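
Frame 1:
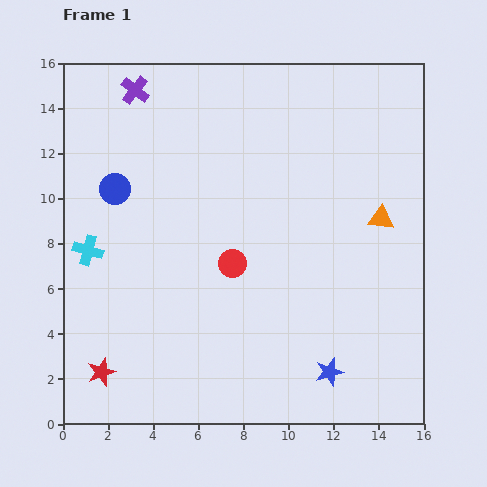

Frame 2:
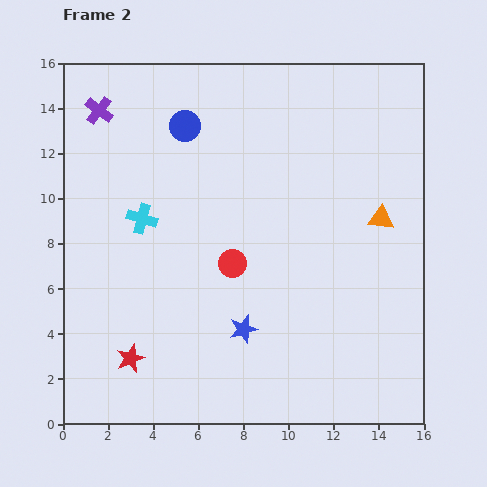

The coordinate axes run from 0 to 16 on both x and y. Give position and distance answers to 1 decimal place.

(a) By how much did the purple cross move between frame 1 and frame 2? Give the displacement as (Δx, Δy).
(-1.6, -0.9)

The purple cross was at (3.2, 14.8) in frame 1 and (1.6, 13.9) in frame 2.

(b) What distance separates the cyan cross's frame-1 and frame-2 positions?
2.8

The cyan cross moved from (1.1, 7.7) to (3.5, 9.1), a distance of √(2.4² + 1.4²) ≈ 2.8.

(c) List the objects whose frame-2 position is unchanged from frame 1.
the red circle, the orange triangle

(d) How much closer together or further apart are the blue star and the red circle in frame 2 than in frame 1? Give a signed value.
-3.5

Distance in frame 1: 6.4. Distance in frame 2: 2.9.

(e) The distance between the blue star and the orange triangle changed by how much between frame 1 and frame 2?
+0.6

Distance in frame 1: 7.2. Distance in frame 2: 7.8.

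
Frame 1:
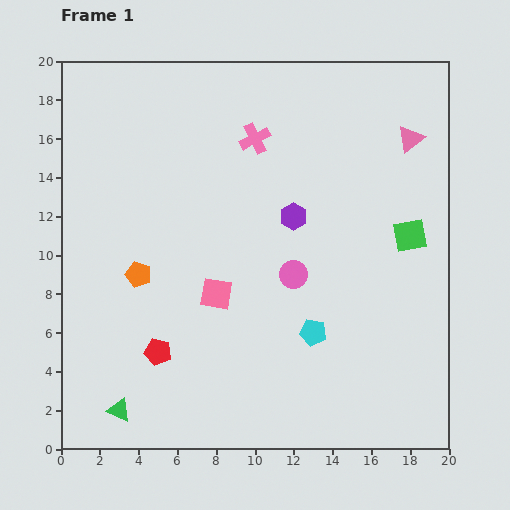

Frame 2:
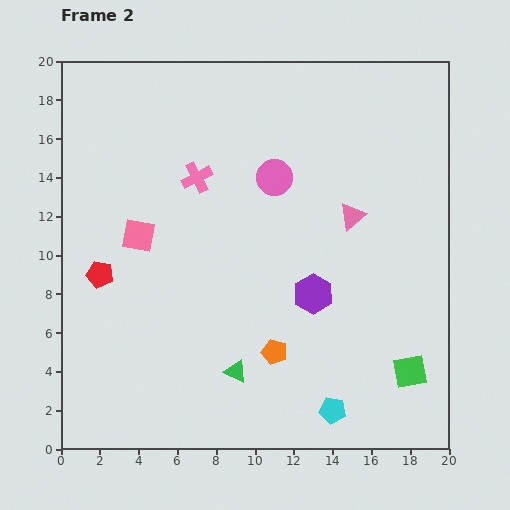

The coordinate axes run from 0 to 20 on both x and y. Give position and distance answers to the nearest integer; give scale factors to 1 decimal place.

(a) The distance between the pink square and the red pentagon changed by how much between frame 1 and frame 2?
-1

Distance in frame 1: 4. Distance in frame 2: 3.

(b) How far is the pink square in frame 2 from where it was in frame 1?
5

The pink square moved from (8, 8) to (4, 11), a distance of √(4² + 3²) ≈ 5.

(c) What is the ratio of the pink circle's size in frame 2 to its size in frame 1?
1.3×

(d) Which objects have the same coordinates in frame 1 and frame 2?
none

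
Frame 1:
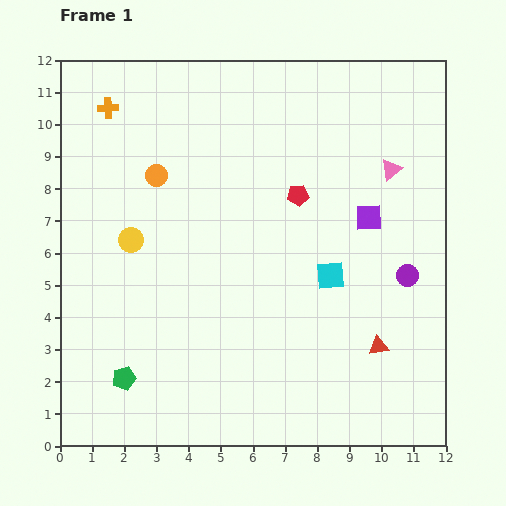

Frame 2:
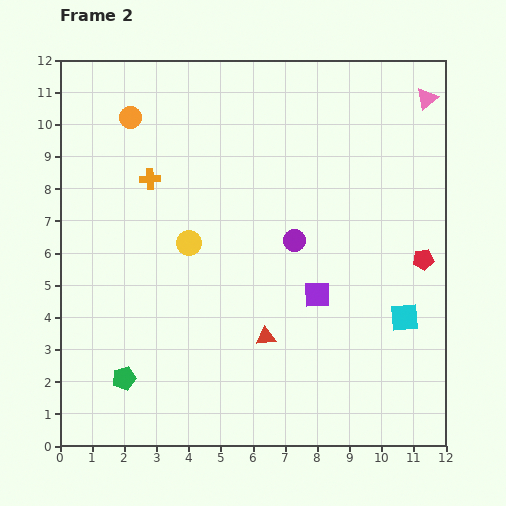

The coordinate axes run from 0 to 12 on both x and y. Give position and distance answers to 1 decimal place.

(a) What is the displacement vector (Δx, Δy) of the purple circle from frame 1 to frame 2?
(-3.5, 1.1)

The purple circle was at (10.8, 5.3) in frame 1 and (7.3, 6.4) in frame 2.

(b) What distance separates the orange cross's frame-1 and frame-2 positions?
2.6

The orange cross moved from (1.5, 10.5) to (2.8, 8.3), a distance of √(1.3² + 2.2²) ≈ 2.6.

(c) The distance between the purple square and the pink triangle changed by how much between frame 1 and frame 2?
+5.3

Distance in frame 1: 1.7. Distance in frame 2: 7.0.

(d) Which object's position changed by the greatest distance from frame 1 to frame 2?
the red pentagon

(moved 4.4; next 3.7)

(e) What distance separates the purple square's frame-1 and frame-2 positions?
2.9

The purple square moved from (9.6, 7.1) to (8.0, 4.7), a distance of √(1.6² + 2.4²) ≈ 2.9.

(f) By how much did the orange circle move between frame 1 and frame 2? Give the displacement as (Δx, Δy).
(-0.8, 1.8)

The orange circle was at (3.0, 8.4) in frame 1 and (2.2, 10.2) in frame 2.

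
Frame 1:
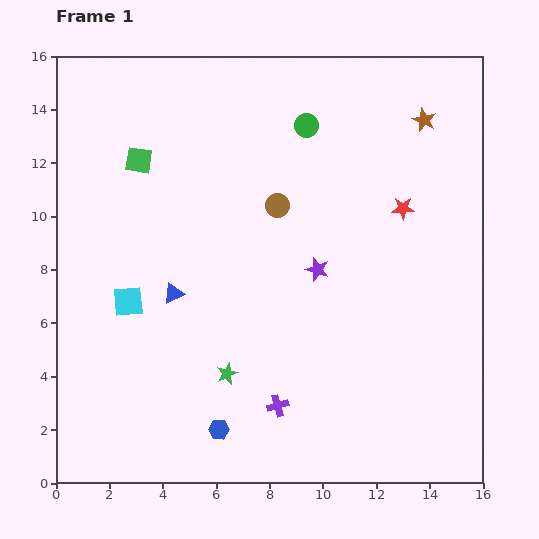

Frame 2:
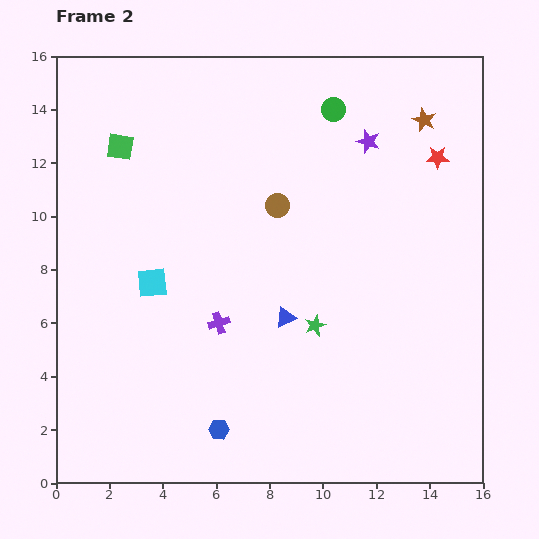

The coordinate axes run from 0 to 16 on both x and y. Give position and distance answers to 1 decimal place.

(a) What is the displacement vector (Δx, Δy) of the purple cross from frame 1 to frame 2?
(-2.2, 3.1)

The purple cross was at (8.3, 2.9) in frame 1 and (6.1, 6.0) in frame 2.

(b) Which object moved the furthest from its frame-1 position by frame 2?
the purple star

(moved 5.2; next 4.3)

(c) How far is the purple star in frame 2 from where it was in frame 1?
5.2

The purple star moved from (9.8, 8.0) to (11.7, 12.8), a distance of √(1.9² + 4.8²) ≈ 5.2.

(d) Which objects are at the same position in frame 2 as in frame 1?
the brown circle, the blue hexagon, the brown star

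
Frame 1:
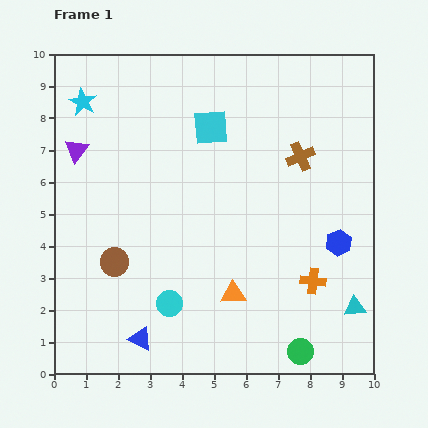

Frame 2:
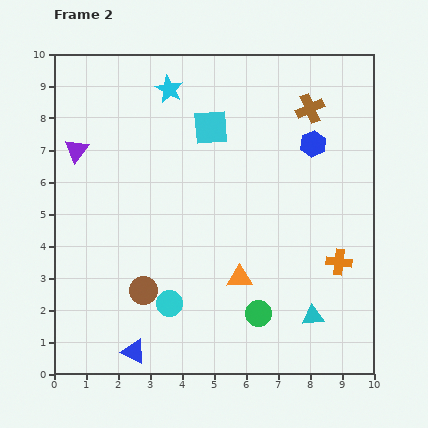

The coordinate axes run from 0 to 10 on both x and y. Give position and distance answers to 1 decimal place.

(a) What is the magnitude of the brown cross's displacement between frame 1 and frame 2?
1.5

The brown cross moved from (7.7, 6.8) to (8.0, 8.3), a distance of √(0.3² + 1.5²) ≈ 1.5.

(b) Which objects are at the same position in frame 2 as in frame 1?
the purple triangle, the cyan circle, the cyan square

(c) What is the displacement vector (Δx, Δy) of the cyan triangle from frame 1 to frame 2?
(-1.3, -0.3)

The cyan triangle was at (9.4, 2.1) in frame 1 and (8.1, 1.8) in frame 2.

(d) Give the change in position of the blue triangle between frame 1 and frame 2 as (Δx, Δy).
(-0.2, -0.4)

The blue triangle was at (2.7, 1.1) in frame 1 and (2.5, 0.7) in frame 2.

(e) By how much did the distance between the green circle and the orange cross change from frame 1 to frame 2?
+0.8

Distance in frame 1: 2.2. Distance in frame 2: 3.0.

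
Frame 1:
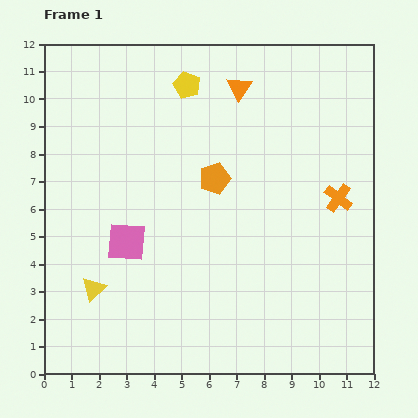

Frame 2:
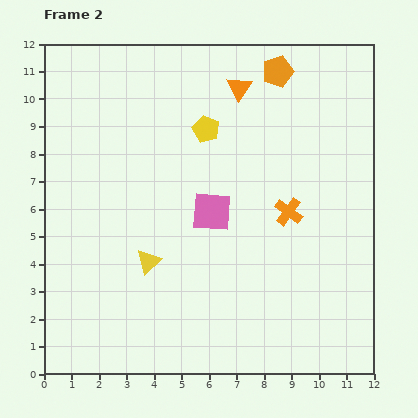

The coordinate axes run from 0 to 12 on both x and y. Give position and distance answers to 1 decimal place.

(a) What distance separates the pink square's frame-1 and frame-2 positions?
3.3

The pink square moved from (3.0, 4.8) to (6.1, 5.9), a distance of √(3.1² + 1.1²) ≈ 3.3.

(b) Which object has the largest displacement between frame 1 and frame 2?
the orange pentagon

(moved 4.5; next 3.3)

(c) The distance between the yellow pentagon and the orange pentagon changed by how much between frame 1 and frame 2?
-0.2

Distance in frame 1: 3.5. Distance in frame 2: 3.3.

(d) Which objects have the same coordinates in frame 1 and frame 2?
the orange triangle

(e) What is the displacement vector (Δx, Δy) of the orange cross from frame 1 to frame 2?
(-1.8, -0.5)

The orange cross was at (10.7, 6.4) in frame 1 and (8.9, 5.9) in frame 2.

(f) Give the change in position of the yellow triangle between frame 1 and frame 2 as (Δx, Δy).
(2.0, 1.0)

The yellow triangle was at (1.8, 3.1) in frame 1 and (3.8, 4.1) in frame 2.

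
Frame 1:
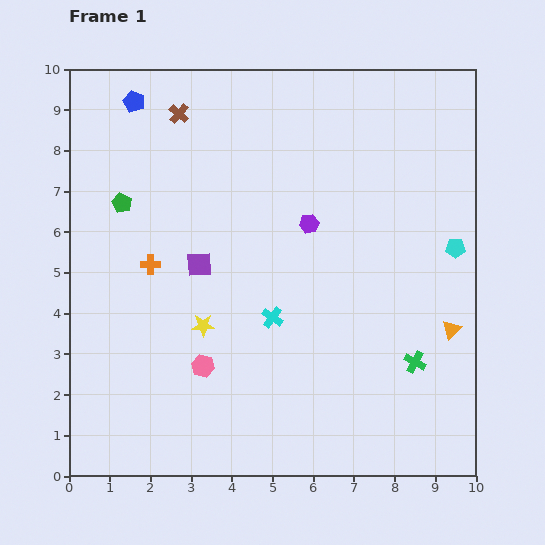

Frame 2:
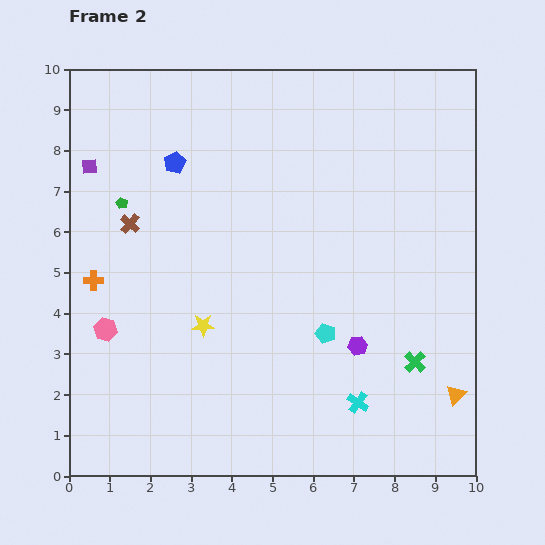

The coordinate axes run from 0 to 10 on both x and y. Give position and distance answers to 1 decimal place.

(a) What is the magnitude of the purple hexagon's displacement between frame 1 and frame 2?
3.2

The purple hexagon moved from (5.9, 6.2) to (7.1, 3.2), a distance of √(1.2² + 3.0²) ≈ 3.2.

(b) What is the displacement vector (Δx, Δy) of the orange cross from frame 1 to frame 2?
(-1.4, -0.4)

The orange cross was at (2.0, 5.2) in frame 1 and (0.6, 4.8) in frame 2.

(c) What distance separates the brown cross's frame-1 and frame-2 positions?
3.0

The brown cross moved from (2.7, 8.9) to (1.5, 6.2), a distance of √(1.2² + 2.7²) ≈ 3.0.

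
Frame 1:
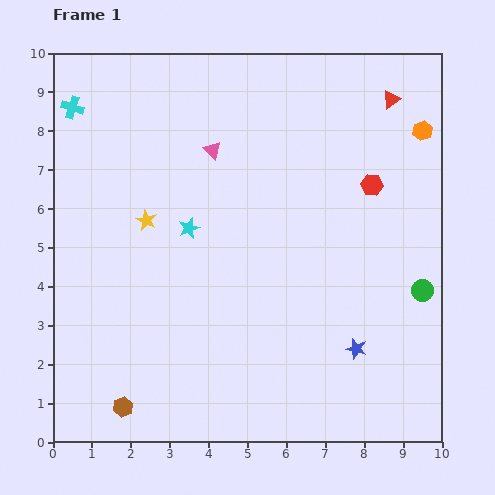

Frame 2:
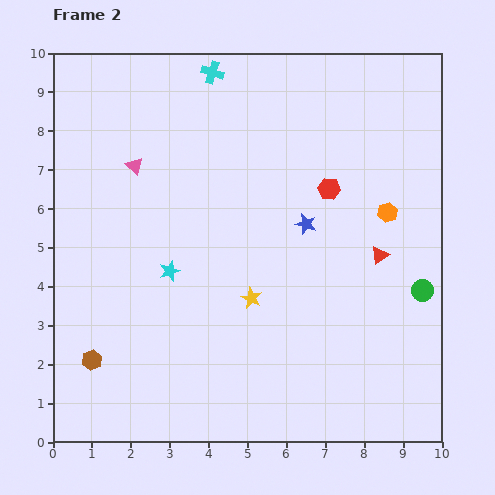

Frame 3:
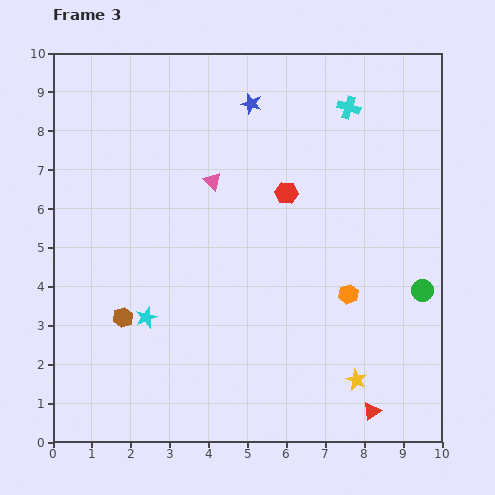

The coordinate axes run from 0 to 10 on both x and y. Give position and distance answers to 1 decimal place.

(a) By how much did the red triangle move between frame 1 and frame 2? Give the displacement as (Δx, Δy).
(-0.3, -4.0)

The red triangle was at (8.7, 8.8) in frame 1 and (8.4, 4.8) in frame 2.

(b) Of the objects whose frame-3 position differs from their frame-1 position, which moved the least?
the pink triangle

(moved 0.8)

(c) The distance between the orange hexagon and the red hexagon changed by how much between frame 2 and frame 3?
+1.5

Distance in frame 2: 1.6. Distance in frame 3: 3.1.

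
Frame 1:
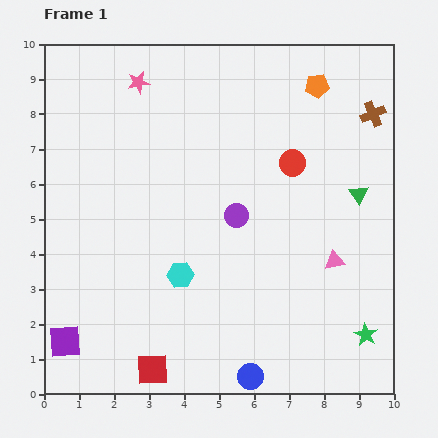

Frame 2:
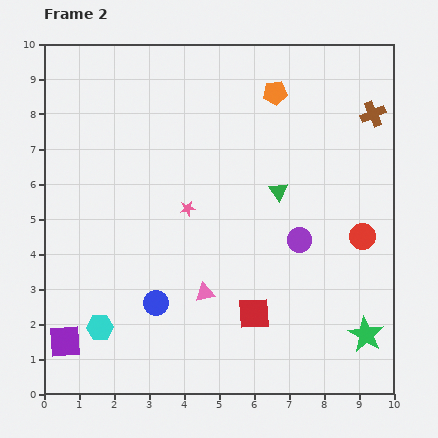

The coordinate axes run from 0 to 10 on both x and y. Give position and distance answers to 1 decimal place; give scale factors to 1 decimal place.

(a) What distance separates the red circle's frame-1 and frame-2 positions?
2.9

The red circle moved from (7.1, 6.6) to (9.1, 4.5), a distance of √(2.0² + 2.1²) ≈ 2.9.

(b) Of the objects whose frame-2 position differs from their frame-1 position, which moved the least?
the orange pentagon

(moved 1.2)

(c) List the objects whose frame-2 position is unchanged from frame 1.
the purple square, the green star, the brown cross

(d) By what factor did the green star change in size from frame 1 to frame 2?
1.5×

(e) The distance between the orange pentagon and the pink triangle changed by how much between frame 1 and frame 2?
+1.0

Distance in frame 1: 5.0. Distance in frame 2: 6.0.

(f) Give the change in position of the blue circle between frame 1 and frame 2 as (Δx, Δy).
(-2.7, 2.1)

The blue circle was at (5.9, 0.5) in frame 1 and (3.2, 2.6) in frame 2.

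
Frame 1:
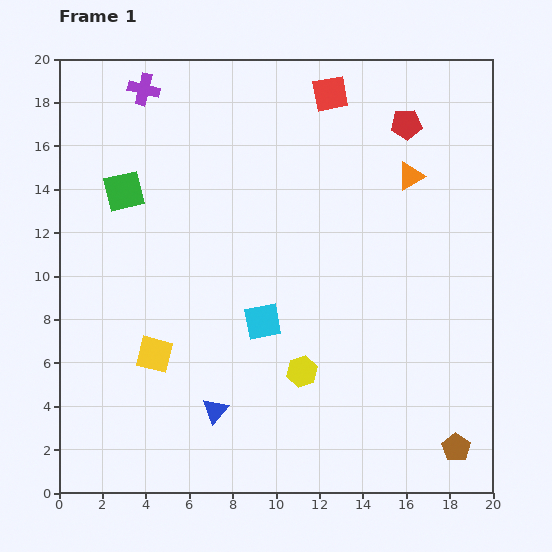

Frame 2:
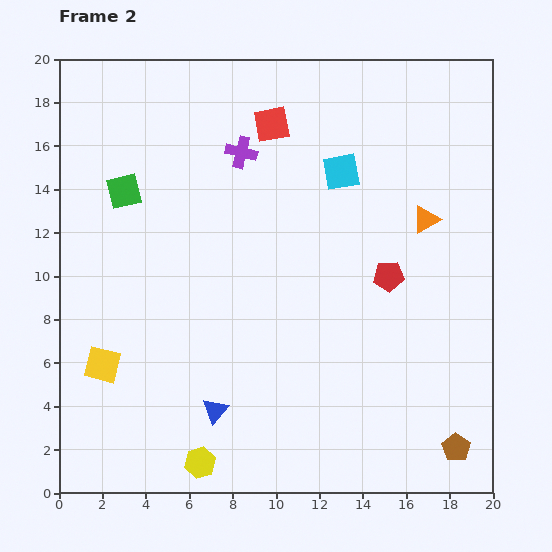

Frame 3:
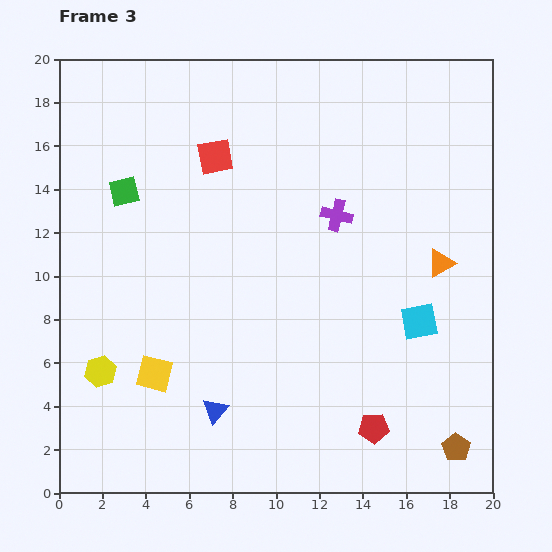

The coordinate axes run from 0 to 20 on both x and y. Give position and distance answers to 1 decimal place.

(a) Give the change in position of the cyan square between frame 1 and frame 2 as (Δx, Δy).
(3.6, 6.9)

The cyan square was at (9.4, 7.9) in frame 1 and (13.0, 14.8) in frame 2.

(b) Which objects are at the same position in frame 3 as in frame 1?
the blue triangle, the brown pentagon, the green square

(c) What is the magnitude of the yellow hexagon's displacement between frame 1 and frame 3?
9.3

The yellow hexagon moved from (11.2, 5.6) to (1.9, 5.6), a distance of √(9.3² + 0.0²) ≈ 9.3.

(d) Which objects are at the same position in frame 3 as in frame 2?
the blue triangle, the brown pentagon, the green square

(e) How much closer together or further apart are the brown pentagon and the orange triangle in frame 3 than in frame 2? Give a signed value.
-2.1

Distance in frame 2: 10.6. Distance in frame 3: 8.5.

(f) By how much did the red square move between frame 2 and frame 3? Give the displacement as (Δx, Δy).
(-2.6, -1.5)

The red square was at (9.8, 17.0) in frame 2 and (7.2, 15.5) in frame 3.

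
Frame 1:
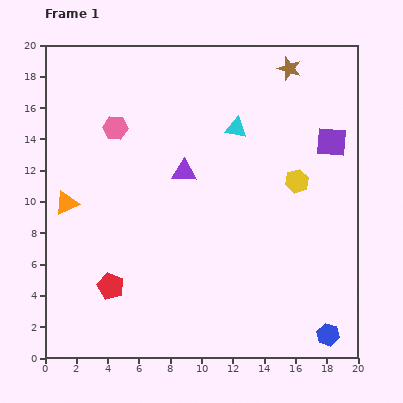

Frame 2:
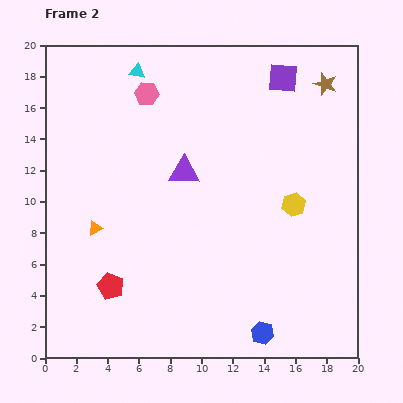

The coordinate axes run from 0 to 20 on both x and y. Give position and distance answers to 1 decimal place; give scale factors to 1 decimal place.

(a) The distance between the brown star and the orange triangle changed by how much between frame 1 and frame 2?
+0.7

Distance in frame 1: 16.6. Distance in frame 2: 17.3.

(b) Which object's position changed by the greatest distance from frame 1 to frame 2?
the cyan triangle

(moved 7.3; next 5.1)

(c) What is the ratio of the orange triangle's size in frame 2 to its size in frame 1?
0.6×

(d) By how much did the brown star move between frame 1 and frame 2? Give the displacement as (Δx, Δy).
(2.3, -1.0)

The brown star was at (15.6, 18.5) in frame 1 and (17.9, 17.5) in frame 2.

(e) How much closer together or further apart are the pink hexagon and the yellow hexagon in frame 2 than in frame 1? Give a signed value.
-0.3

Distance in frame 1: 12.1. Distance in frame 2: 11.8.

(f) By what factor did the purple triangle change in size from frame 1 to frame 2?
1.3×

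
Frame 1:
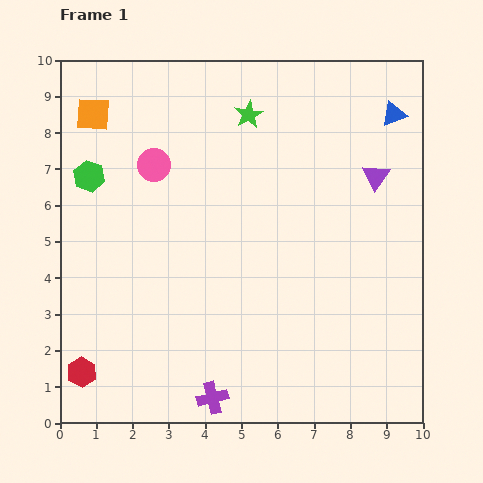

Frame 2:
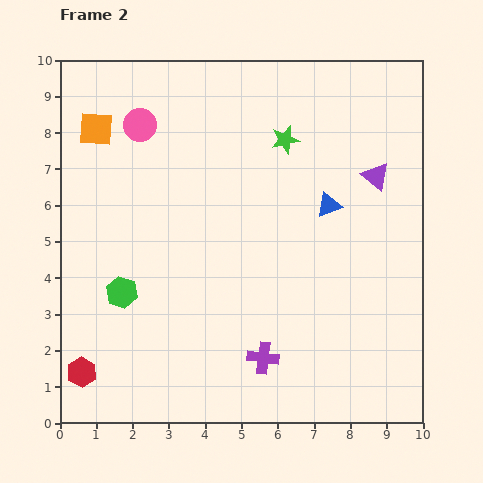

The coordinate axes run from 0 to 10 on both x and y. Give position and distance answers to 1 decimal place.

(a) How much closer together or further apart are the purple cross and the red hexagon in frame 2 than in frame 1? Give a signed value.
+1.3

Distance in frame 1: 3.7. Distance in frame 2: 5.0.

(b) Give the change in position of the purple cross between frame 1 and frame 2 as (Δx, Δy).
(1.4, 1.1)

The purple cross was at (4.2, 0.7) in frame 1 and (5.6, 1.8) in frame 2.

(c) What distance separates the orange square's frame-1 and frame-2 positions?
0.4

The orange square moved from (0.9, 8.5) to (1.0, 8.1), a distance of √(0.1² + 0.4²) ≈ 0.4.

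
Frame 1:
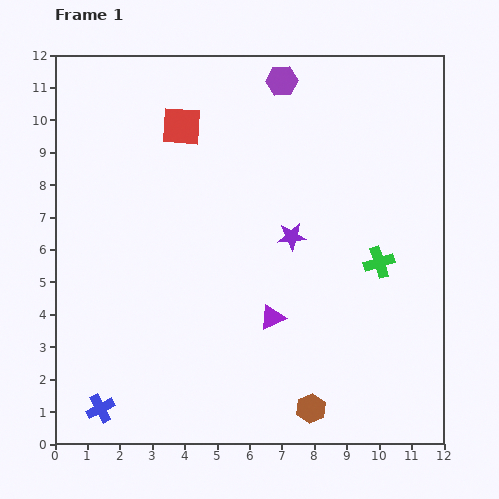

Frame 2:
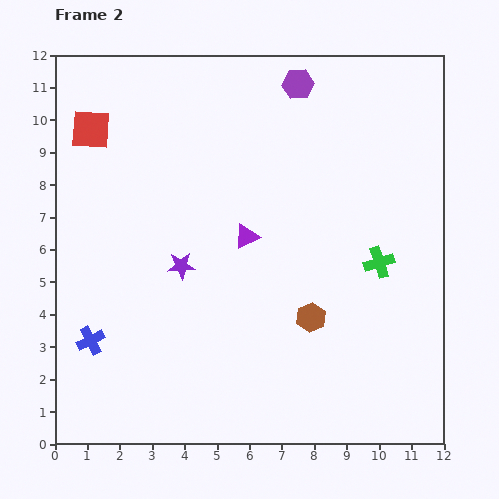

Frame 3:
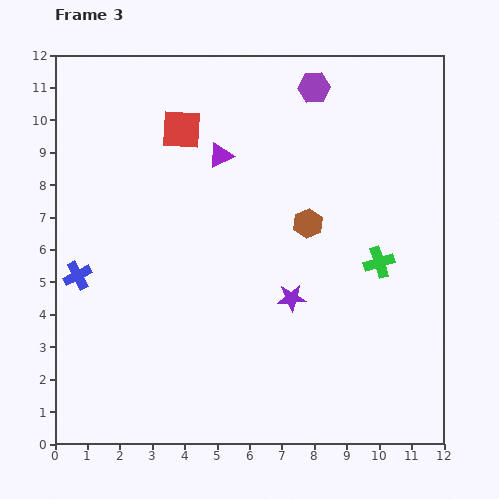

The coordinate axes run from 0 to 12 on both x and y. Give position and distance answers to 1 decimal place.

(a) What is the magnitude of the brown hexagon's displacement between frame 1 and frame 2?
2.8

The brown hexagon moved from (7.9, 1.1) to (7.9, 3.9), a distance of √(0.0² + 2.8²) ≈ 2.8.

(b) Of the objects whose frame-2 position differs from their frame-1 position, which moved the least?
the purple hexagon

(moved 0.5)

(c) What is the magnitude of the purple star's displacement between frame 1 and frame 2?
3.5

The purple star moved from (7.3, 6.4) to (3.9, 5.5), a distance of √(3.4² + 0.9²) ≈ 3.5.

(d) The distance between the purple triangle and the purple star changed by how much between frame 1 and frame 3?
+2.3

Distance in frame 1: 2.6. Distance in frame 3: 4.9.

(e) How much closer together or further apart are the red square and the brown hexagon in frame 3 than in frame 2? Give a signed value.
-4.0

Distance in frame 2: 8.9. Distance in frame 3: 4.9.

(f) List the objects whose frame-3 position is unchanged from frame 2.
the green cross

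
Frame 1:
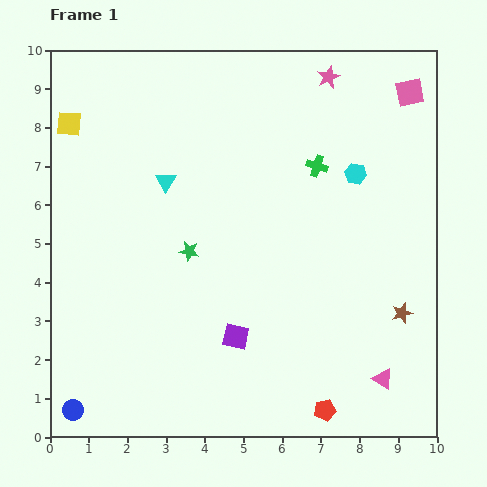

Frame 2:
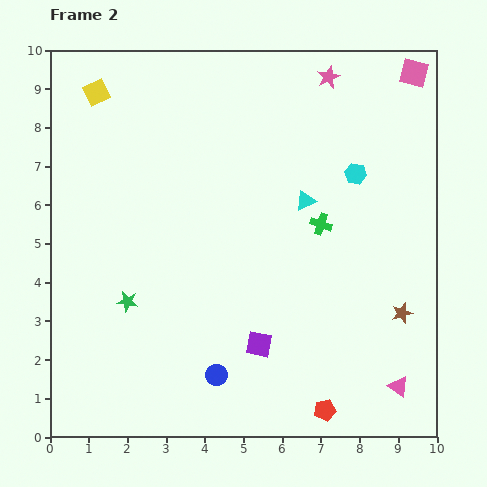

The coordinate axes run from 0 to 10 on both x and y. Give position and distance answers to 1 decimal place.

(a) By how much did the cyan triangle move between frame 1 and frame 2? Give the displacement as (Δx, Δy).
(3.6, -0.5)

The cyan triangle was at (3.0, 6.6) in frame 1 and (6.6, 6.1) in frame 2.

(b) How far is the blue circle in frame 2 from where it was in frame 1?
3.8

The blue circle moved from (0.6, 0.7) to (4.3, 1.6), a distance of √(3.7² + 0.9²) ≈ 3.8.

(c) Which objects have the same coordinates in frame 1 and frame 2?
the red pentagon, the pink star, the cyan hexagon, the brown star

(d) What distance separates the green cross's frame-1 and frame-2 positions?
1.5

The green cross moved from (6.9, 7.0) to (7.0, 5.5), a distance of √(0.1² + 1.5²) ≈ 1.5.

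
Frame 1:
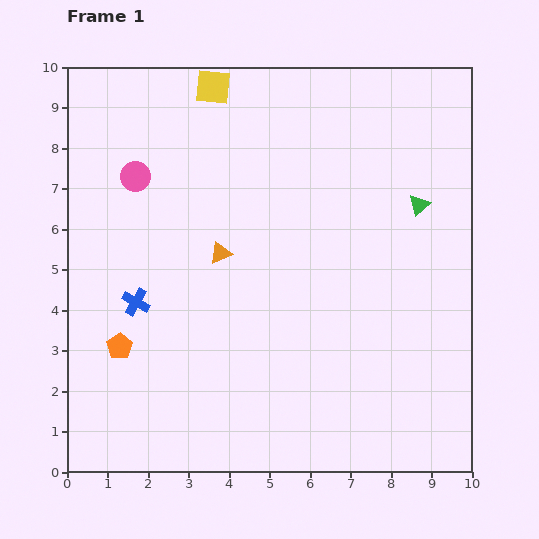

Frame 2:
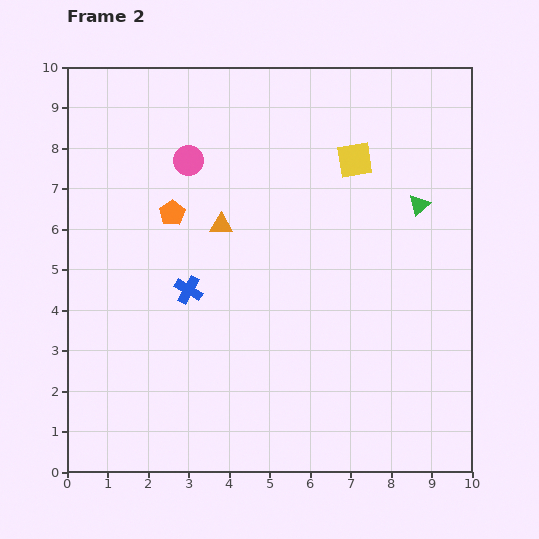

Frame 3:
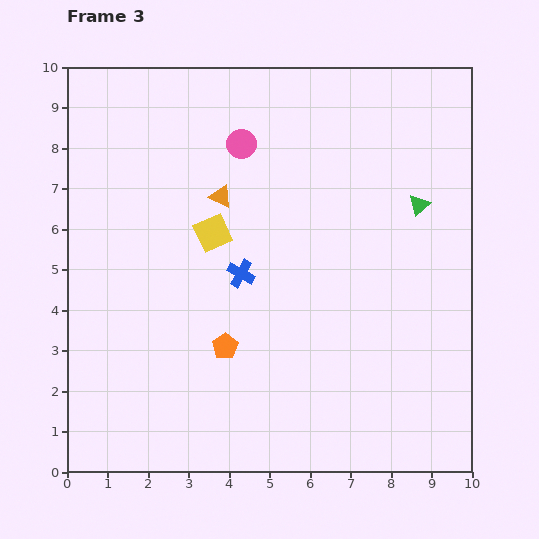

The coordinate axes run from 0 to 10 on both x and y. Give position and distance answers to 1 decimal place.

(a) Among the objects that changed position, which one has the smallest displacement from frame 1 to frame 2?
the orange triangle

(moved 0.7)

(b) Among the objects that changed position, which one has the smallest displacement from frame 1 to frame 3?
the orange triangle

(moved 1.4)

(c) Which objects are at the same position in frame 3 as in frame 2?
the green triangle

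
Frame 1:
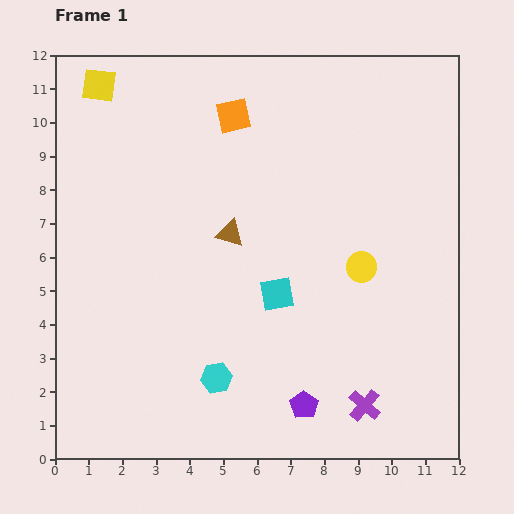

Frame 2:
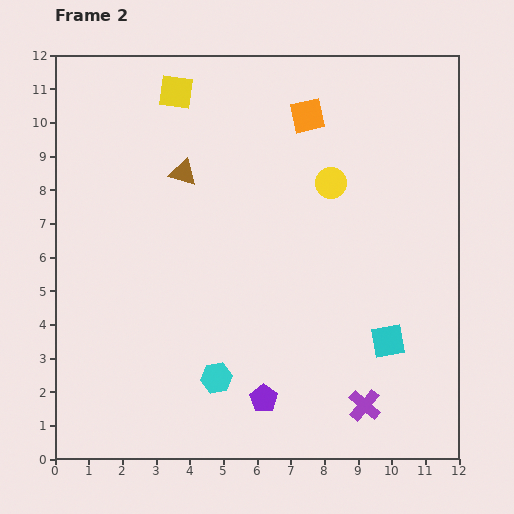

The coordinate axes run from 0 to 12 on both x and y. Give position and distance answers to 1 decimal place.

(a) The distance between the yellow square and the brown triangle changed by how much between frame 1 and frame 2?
-3.5

Distance in frame 1: 5.9. Distance in frame 2: 2.4.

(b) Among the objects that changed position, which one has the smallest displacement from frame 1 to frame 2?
the purple pentagon

(moved 1.2)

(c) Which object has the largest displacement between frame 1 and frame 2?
the cyan square

(moved 3.6; next 2.7)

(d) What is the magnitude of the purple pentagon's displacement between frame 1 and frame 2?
1.2

The purple pentagon moved from (7.4, 1.6) to (6.2, 1.8), a distance of √(1.2² + 0.2²) ≈ 1.2.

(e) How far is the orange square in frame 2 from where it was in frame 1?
2.2

The orange square moved from (5.3, 10.2) to (7.5, 10.2), a distance of √(2.2² + 0.0²) ≈ 2.2.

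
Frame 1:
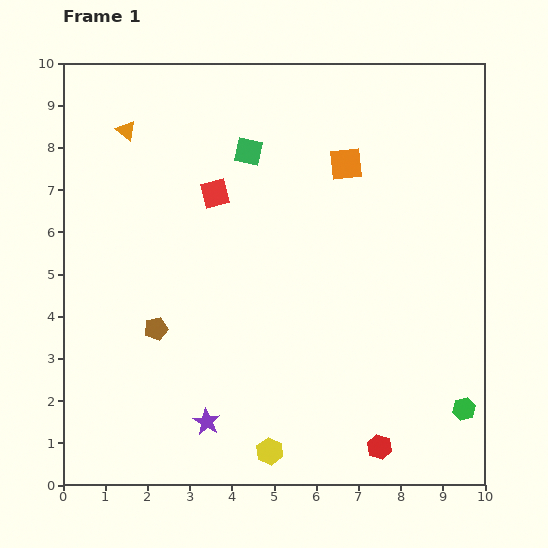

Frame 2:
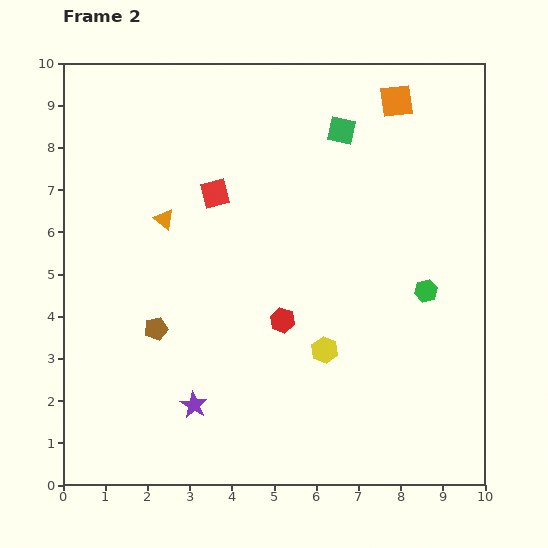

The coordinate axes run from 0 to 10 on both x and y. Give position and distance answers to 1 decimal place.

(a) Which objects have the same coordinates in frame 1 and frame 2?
the brown pentagon, the red square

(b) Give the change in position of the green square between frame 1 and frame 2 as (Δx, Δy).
(2.2, 0.5)

The green square was at (4.4, 7.9) in frame 1 and (6.6, 8.4) in frame 2.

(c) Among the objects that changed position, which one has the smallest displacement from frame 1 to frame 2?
the purple star

(moved 0.5)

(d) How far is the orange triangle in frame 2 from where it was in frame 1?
2.3

The orange triangle moved from (1.5, 8.4) to (2.4, 6.3), a distance of √(0.9² + 2.1²) ≈ 2.3.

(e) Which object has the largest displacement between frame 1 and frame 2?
the red hexagon

(moved 3.8; next 2.9)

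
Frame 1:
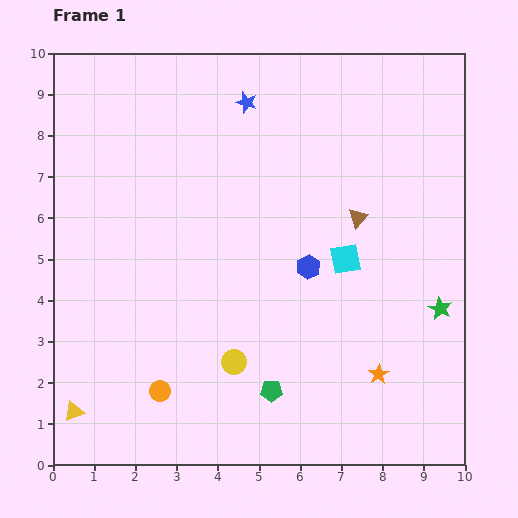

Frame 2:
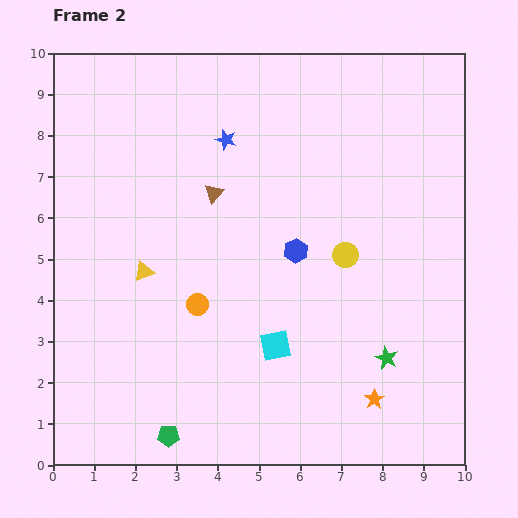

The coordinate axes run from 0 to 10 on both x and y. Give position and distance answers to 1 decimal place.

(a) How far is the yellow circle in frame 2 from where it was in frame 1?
3.7

The yellow circle moved from (4.4, 2.5) to (7.1, 5.1), a distance of √(2.7² + 2.6²) ≈ 3.7.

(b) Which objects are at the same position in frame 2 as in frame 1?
none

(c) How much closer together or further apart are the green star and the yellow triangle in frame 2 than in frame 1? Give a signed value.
-2.9

Distance in frame 1: 9.2. Distance in frame 2: 6.3.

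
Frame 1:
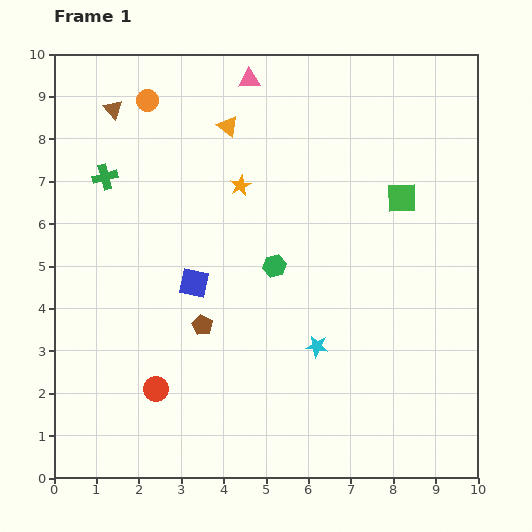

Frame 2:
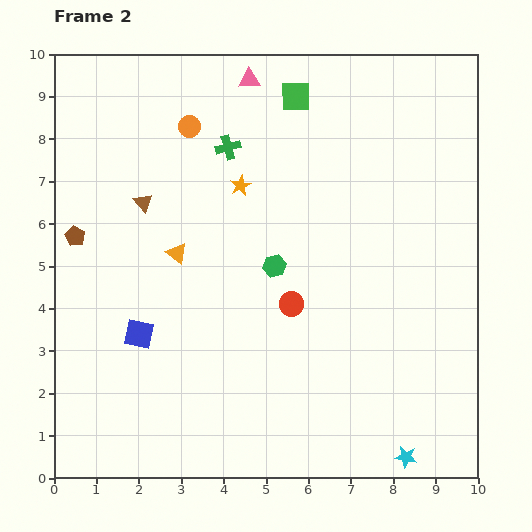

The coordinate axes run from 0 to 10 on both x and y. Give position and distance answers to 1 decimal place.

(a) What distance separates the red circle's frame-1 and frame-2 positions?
3.8

The red circle moved from (2.4, 2.1) to (5.6, 4.1), a distance of √(3.2² + 2.0²) ≈ 3.8.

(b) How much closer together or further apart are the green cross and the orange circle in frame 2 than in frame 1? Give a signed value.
-1.1

Distance in frame 1: 2.1. Distance in frame 2: 1.0.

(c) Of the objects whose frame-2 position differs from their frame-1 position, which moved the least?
the orange circle

(moved 1.2)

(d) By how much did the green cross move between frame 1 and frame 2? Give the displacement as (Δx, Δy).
(2.9, 0.7)

The green cross was at (1.2, 7.1) in frame 1 and (4.1, 7.8) in frame 2.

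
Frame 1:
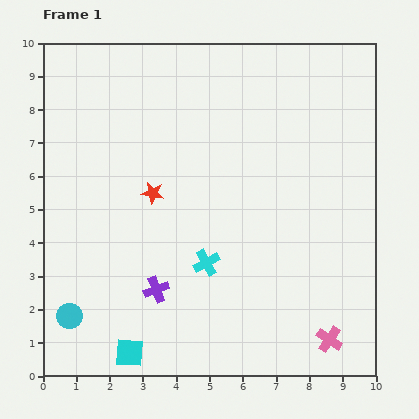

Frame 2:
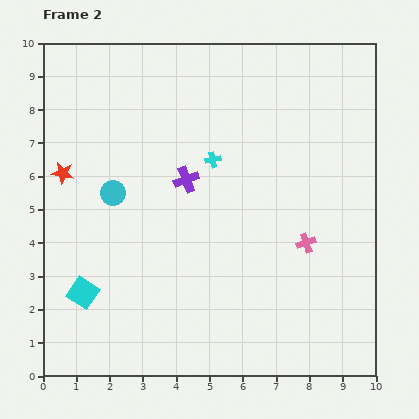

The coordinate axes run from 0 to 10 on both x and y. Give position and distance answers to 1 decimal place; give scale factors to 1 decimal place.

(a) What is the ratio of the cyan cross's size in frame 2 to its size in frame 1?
0.6×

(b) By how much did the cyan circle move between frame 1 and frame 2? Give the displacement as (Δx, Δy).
(1.3, 3.7)

The cyan circle was at (0.8, 1.8) in frame 1 and (2.1, 5.5) in frame 2.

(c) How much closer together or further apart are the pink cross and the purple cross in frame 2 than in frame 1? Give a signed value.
-1.3

Distance in frame 1: 5.4. Distance in frame 2: 4.1.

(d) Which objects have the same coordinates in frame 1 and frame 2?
none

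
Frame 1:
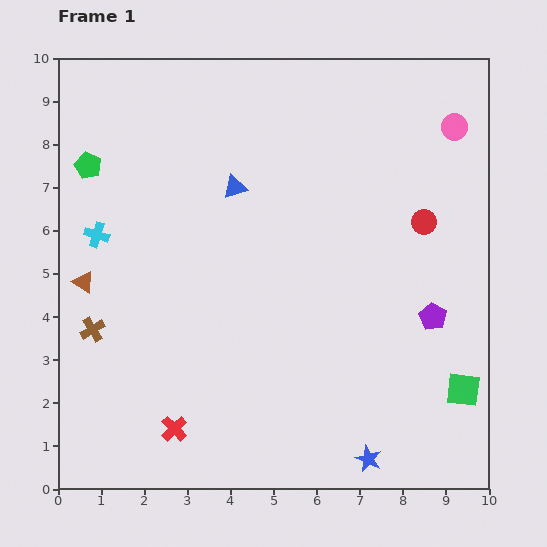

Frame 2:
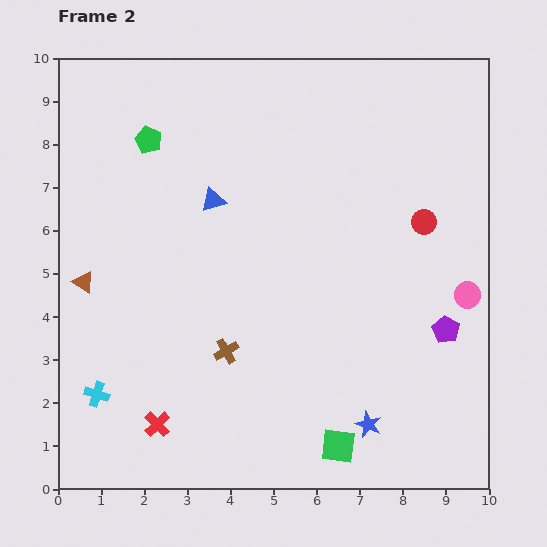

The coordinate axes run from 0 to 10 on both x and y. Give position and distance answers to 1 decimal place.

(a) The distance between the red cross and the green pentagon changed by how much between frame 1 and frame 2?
+0.2

Distance in frame 1: 6.4. Distance in frame 2: 6.6.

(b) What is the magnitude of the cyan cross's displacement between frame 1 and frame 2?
3.7

The cyan cross moved from (0.9, 5.9) to (0.9, 2.2), a distance of √(0.0² + 3.7²) ≈ 3.7.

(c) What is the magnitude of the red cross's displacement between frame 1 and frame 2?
0.4

The red cross moved from (2.7, 1.4) to (2.3, 1.5), a distance of √(0.4² + 0.1²) ≈ 0.4.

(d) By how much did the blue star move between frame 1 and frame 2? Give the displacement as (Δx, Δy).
(0.0, 0.8)

The blue star was at (7.2, 0.7) in frame 1 and (7.2, 1.5) in frame 2.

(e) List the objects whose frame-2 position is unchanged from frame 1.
the brown triangle, the red circle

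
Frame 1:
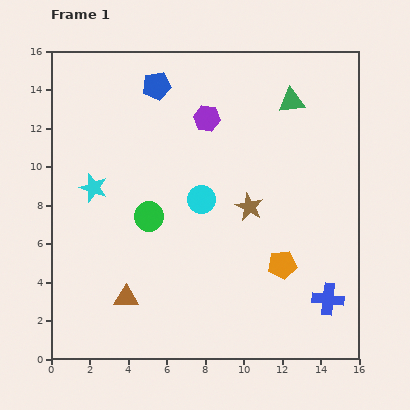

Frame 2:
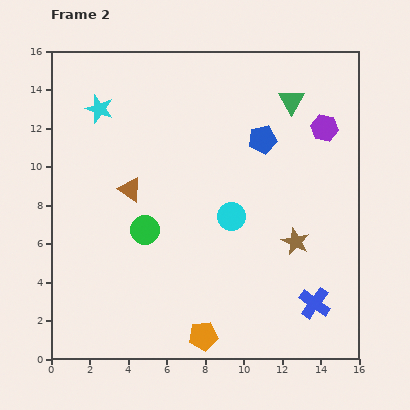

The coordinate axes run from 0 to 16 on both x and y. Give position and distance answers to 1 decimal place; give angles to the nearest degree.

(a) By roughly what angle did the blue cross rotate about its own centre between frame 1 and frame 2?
29° clockwise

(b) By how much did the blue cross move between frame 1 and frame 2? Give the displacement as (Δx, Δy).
(-0.7, -0.2)

The blue cross was at (14.4, 3.1) in frame 1 and (13.7, 2.9) in frame 2.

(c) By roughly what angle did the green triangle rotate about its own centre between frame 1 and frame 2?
53° counter-clockwise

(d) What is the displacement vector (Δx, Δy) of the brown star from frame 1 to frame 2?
(2.4, -1.8)

The brown star was at (10.3, 7.9) in frame 1 and (12.7, 6.1) in frame 2.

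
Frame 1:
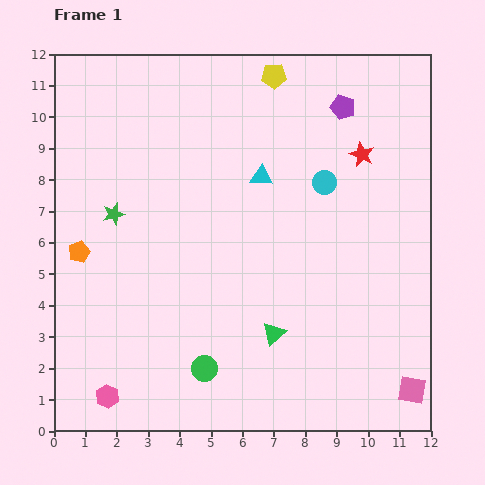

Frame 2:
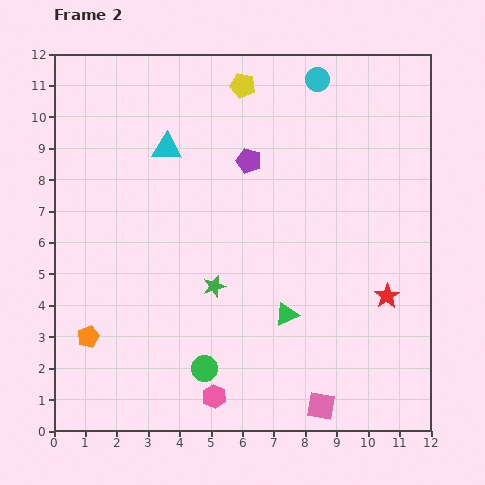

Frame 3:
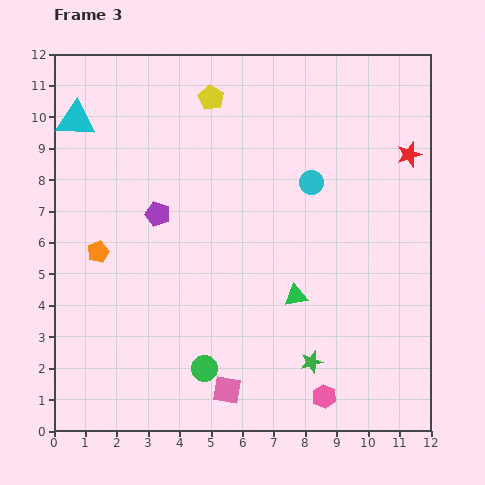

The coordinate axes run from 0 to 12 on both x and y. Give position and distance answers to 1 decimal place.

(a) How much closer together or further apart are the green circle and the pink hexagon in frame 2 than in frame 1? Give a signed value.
-2.3

Distance in frame 1: 3.2. Distance in frame 2: 0.9.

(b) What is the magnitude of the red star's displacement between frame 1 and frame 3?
1.5

The red star moved from (9.8, 8.8) to (11.3, 8.8), a distance of √(1.5² + 0.0²) ≈ 1.5.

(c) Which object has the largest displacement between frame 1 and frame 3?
the green star

(moved 7.9; next 6.9)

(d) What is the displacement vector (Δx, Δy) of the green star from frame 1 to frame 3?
(6.3, -4.7)

The green star was at (1.9, 6.9) in frame 1 and (8.2, 2.2) in frame 3.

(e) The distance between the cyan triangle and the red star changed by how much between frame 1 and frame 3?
+7.4

Distance in frame 1: 3.3. Distance in frame 3: 10.7.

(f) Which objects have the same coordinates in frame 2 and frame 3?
the green circle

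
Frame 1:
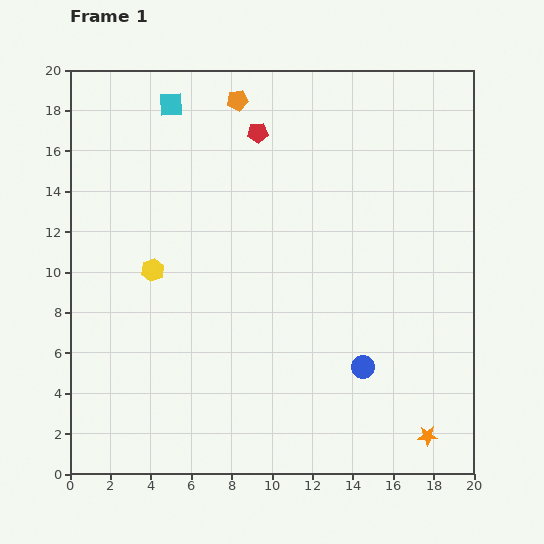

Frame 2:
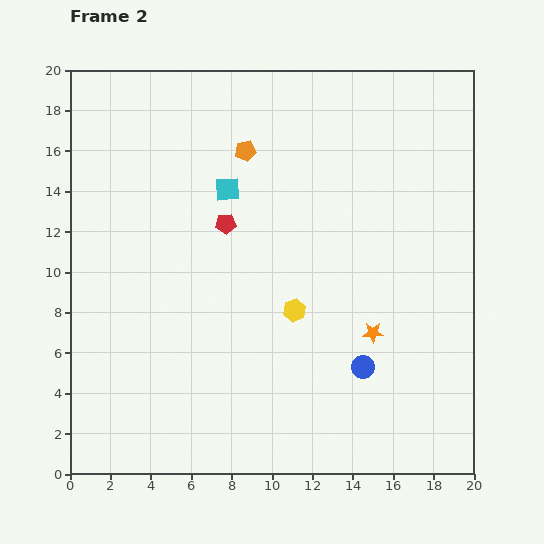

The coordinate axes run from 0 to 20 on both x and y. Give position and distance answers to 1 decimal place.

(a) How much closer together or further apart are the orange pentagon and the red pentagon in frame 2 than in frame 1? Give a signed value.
+1.8

Distance in frame 1: 1.9. Distance in frame 2: 3.7.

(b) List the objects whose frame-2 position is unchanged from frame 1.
the blue circle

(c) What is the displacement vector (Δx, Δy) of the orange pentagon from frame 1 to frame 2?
(0.4, -2.5)

The orange pentagon was at (8.3, 18.5) in frame 1 and (8.7, 16.0) in frame 2.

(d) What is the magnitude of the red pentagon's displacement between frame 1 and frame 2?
4.8

The red pentagon moved from (9.3, 16.9) to (7.7, 12.4), a distance of √(1.6² + 4.5²) ≈ 4.8.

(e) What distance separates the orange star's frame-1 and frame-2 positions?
5.8

The orange star moved from (17.7, 1.9) to (15.0, 7.0), a distance of √(2.7² + 5.1²) ≈ 5.8.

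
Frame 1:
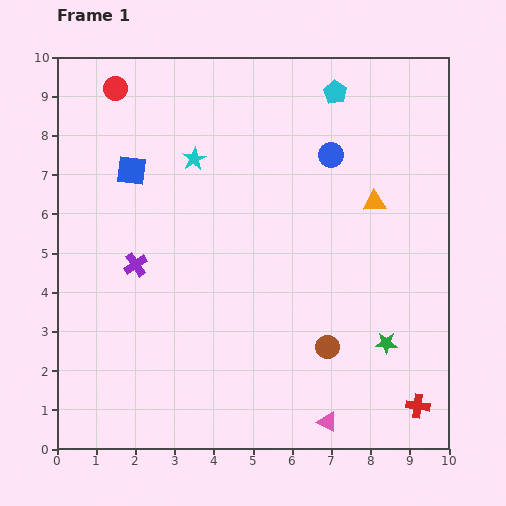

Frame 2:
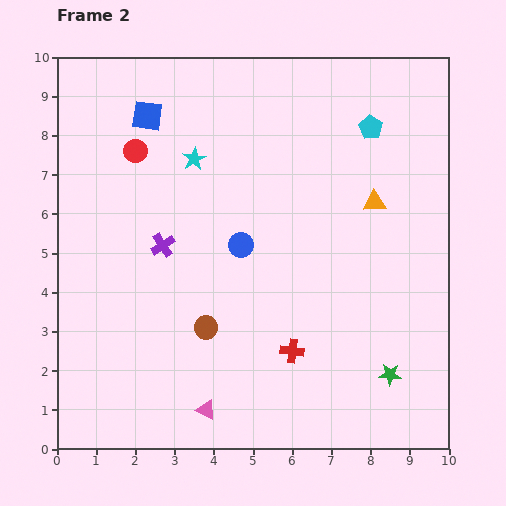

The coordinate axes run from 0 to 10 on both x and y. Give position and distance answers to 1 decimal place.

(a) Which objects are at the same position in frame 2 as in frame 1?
the cyan star, the orange triangle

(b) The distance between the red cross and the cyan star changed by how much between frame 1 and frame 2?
-3.0

Distance in frame 1: 8.5. Distance in frame 2: 5.5.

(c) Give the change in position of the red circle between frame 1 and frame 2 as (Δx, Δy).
(0.5, -1.6)

The red circle was at (1.5, 9.2) in frame 1 and (2.0, 7.6) in frame 2.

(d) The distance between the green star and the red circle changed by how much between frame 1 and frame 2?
-0.9

Distance in frame 1: 9.5. Distance in frame 2: 8.6.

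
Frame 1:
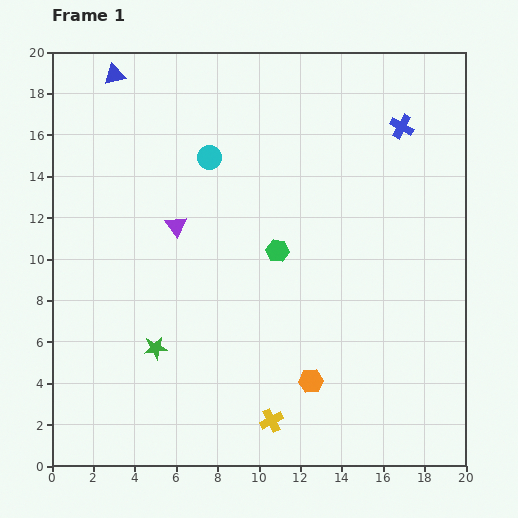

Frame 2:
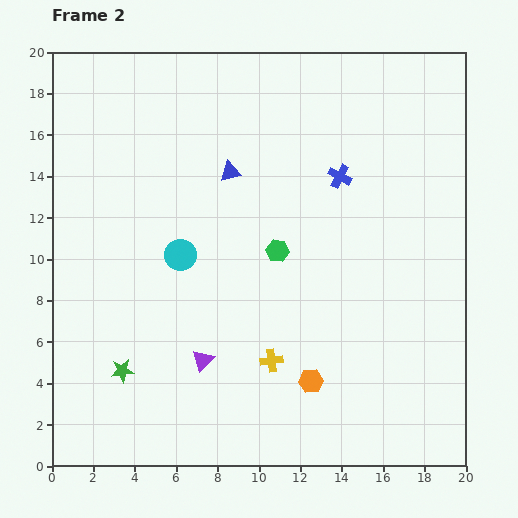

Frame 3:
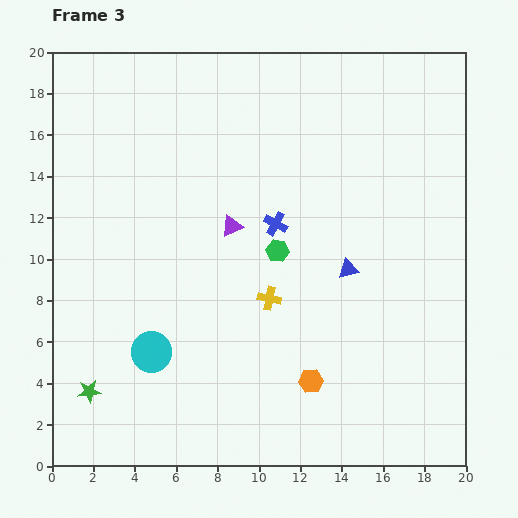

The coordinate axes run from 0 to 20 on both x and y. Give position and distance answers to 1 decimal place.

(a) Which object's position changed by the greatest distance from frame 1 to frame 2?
the blue triangle

(moved 7.3; next 6.6)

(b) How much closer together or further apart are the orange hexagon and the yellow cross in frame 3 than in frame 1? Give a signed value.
+1.8

Distance in frame 1: 2.7. Distance in frame 3: 4.5.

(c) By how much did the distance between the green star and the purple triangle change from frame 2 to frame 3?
+6.7

Distance in frame 2: 3.9. Distance in frame 3: 10.6.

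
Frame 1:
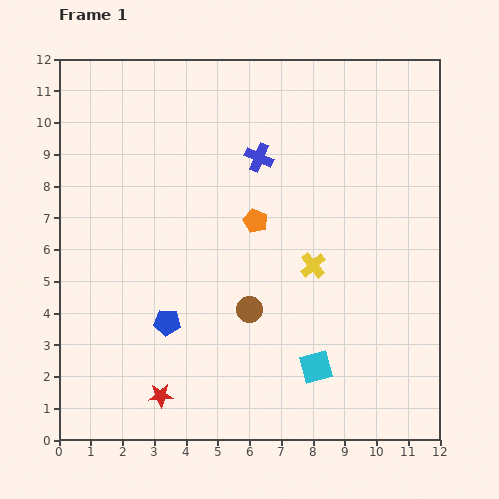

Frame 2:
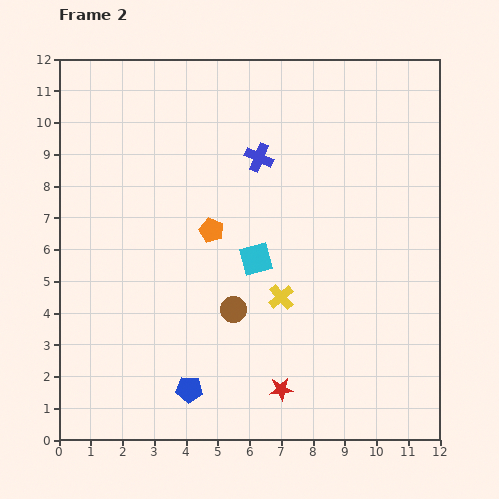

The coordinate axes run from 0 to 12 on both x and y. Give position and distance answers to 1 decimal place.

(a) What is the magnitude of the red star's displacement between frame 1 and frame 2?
3.8

The red star moved from (3.2, 1.4) to (7.0, 1.6), a distance of √(3.8² + 0.2²) ≈ 3.8.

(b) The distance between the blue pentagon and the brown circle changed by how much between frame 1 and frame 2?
+0.3

Distance in frame 1: 2.6. Distance in frame 2: 2.9.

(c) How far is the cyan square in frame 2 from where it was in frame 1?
3.9

The cyan square moved from (8.1, 2.3) to (6.2, 5.7), a distance of √(1.9² + 3.4²) ≈ 3.9.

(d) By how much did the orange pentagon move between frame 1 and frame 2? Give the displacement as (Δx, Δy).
(-1.4, -0.3)

The orange pentagon was at (6.2, 6.9) in frame 1 and (4.8, 6.6) in frame 2.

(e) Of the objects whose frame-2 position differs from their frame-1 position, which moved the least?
the brown circle

(moved 0.5)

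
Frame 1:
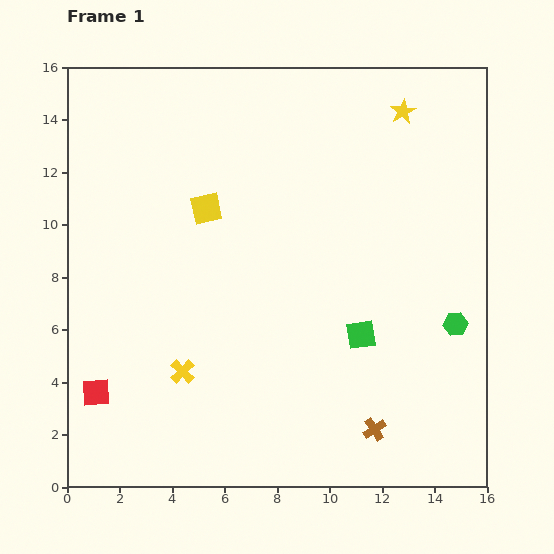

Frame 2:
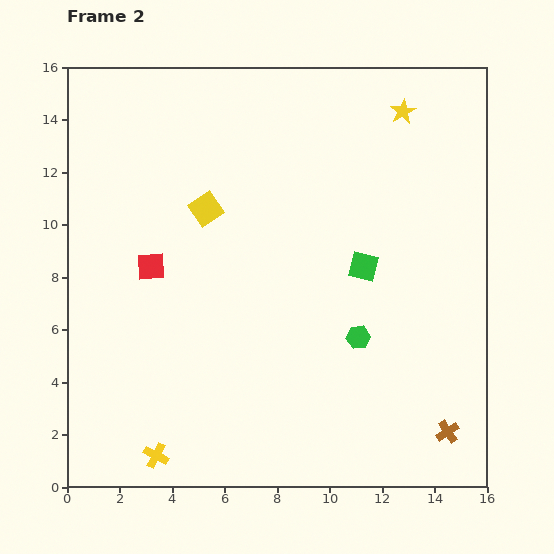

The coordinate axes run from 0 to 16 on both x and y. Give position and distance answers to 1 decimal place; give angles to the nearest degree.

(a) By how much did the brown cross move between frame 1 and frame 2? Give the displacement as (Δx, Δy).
(2.8, -0.1)

The brown cross was at (11.7, 2.2) in frame 1 and (14.5, 2.1) in frame 2.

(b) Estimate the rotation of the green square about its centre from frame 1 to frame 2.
23° clockwise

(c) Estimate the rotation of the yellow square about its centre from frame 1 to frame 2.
21° counter-clockwise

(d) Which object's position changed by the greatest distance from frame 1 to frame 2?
the red square

(moved 5.2; next 3.7)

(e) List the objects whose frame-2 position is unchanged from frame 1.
the yellow square, the yellow star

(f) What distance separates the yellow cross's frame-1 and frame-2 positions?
3.4

The yellow cross moved from (4.4, 4.4) to (3.4, 1.2), a distance of √(1.0² + 3.2²) ≈ 3.4.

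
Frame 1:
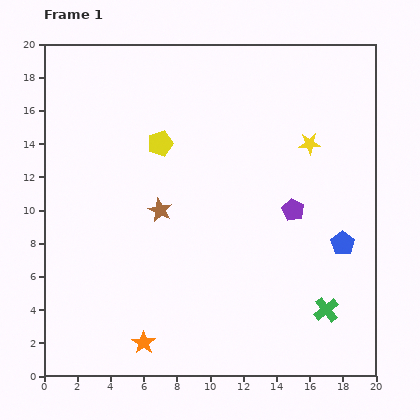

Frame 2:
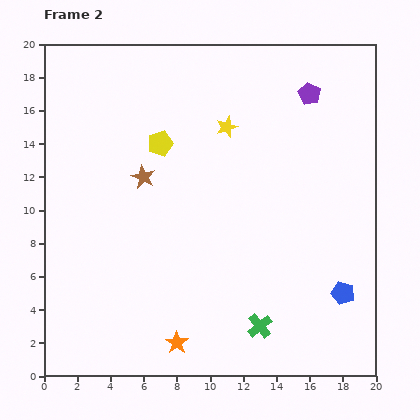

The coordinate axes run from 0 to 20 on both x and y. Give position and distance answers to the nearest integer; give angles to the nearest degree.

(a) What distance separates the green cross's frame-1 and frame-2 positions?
4

The green cross moved from (17, 4) to (13, 3), a distance of √(4² + 1²) ≈ 4.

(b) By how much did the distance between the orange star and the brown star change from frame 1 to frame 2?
+2

Distance in frame 1: 8. Distance in frame 2: 10.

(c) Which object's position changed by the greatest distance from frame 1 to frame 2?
the purple pentagon

(moved 7; next 5)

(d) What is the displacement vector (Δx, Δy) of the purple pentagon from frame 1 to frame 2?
(1, 7)

The purple pentagon was at (15, 10) in frame 1 and (16, 17) in frame 2.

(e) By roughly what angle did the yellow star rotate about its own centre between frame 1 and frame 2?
15° counter-clockwise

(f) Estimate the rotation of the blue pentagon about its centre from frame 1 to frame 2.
18° counter-clockwise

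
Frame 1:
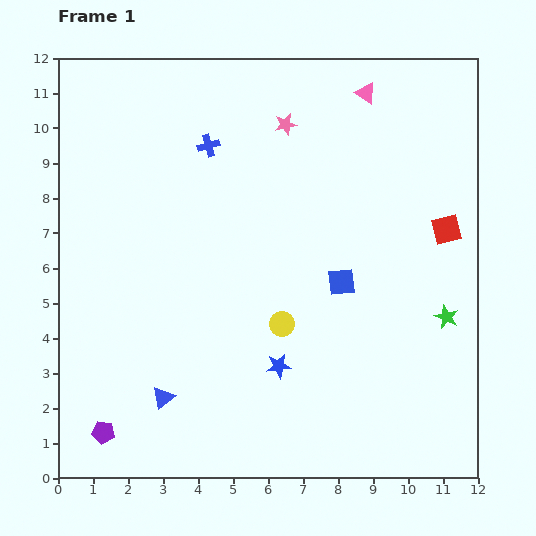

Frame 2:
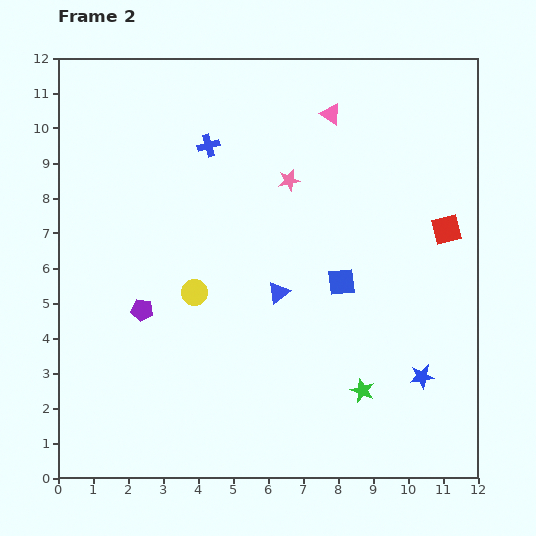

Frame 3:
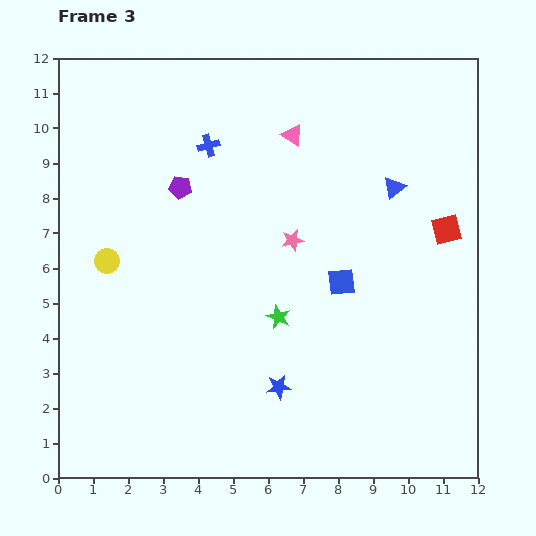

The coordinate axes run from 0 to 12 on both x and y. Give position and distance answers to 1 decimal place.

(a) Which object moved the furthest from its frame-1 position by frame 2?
the blue triangle

(moved 4.5; next 4.1)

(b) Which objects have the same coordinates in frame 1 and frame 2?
the blue cross, the red square, the blue square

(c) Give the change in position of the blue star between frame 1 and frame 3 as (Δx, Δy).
(0.0, -0.6)

The blue star was at (6.3, 3.2) in frame 1 and (6.3, 2.6) in frame 3.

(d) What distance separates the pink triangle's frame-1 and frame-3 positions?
2.4

The pink triangle moved from (8.8, 11.0) to (6.7, 9.8), a distance of √(2.1² + 1.2²) ≈ 2.4.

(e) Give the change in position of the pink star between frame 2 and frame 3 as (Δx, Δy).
(0.1, -1.7)

The pink star was at (6.6, 8.5) in frame 2 and (6.7, 6.8) in frame 3.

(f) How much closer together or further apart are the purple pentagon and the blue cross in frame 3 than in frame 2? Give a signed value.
-3.7

Distance in frame 2: 5.1. Distance in frame 3: 1.4.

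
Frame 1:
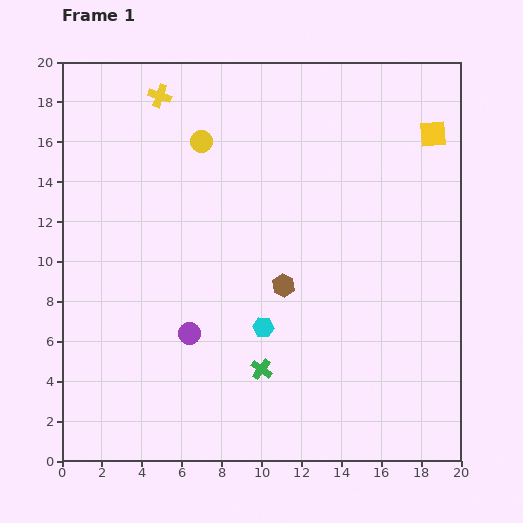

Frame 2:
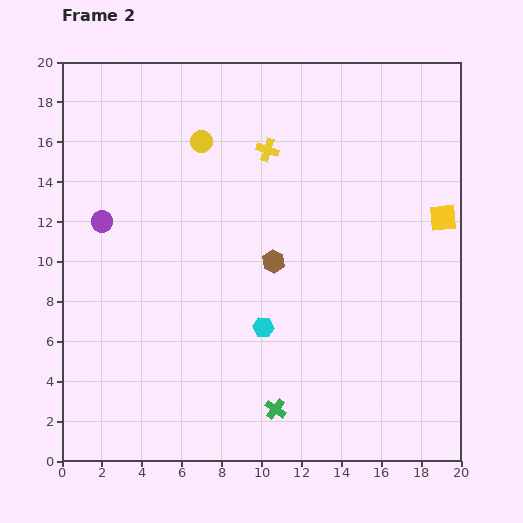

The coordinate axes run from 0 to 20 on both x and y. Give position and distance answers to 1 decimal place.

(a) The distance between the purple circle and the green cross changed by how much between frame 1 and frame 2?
+8.8

Distance in frame 1: 4.0. Distance in frame 2: 12.8.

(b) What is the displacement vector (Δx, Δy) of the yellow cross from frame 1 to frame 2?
(5.4, -2.7)

The yellow cross was at (4.9, 18.3) in frame 1 and (10.3, 15.6) in frame 2.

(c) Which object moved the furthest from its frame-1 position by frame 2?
the purple circle

(moved 7.1; next 6.0)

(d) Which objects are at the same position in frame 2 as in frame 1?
the yellow circle, the cyan hexagon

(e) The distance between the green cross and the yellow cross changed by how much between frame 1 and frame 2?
-1.6

Distance in frame 1: 14.6. Distance in frame 2: 13.0.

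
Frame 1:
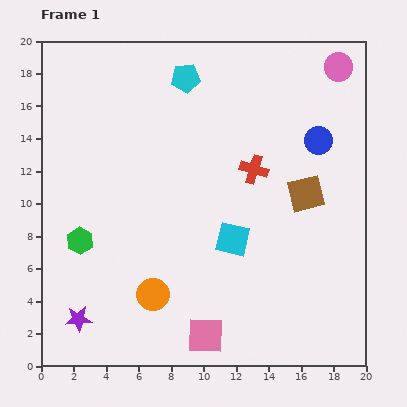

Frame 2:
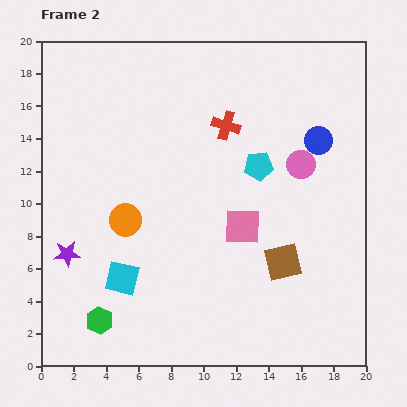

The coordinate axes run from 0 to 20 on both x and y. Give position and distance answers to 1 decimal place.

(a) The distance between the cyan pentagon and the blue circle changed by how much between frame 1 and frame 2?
-5.0

Distance in frame 1: 9.0. Distance in frame 2: 4.0.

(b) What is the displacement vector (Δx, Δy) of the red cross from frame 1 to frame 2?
(-1.7, 2.7)

The red cross was at (13.1, 12.1) in frame 1 and (11.4, 14.8) in frame 2.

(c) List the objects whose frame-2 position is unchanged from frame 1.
the blue circle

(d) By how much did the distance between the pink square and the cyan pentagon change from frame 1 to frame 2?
-12.0

Distance in frame 1: 15.8. Distance in frame 2: 3.8.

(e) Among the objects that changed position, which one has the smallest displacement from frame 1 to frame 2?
the red cross

(moved 3.2)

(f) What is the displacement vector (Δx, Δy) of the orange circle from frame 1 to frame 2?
(-1.7, 4.6)

The orange circle was at (6.9, 4.4) in frame 1 and (5.2, 9.0) in frame 2.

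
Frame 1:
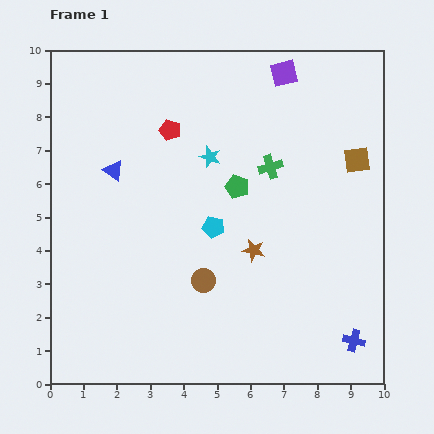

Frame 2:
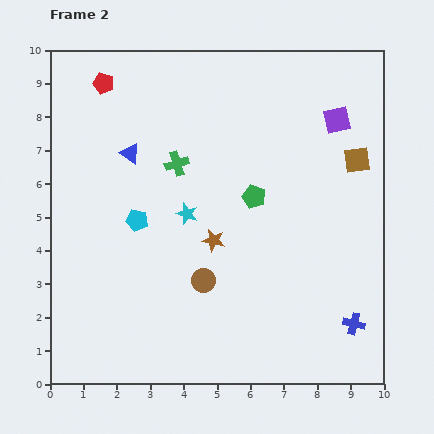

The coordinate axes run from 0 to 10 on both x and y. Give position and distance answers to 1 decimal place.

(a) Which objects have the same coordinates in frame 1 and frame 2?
the brown square, the brown circle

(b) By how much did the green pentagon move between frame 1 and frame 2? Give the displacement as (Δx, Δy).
(0.5, -0.3)

The green pentagon was at (5.6, 5.9) in frame 1 and (6.1, 5.6) in frame 2.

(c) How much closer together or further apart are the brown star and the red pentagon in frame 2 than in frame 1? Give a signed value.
+1.3

Distance in frame 1: 4.4. Distance in frame 2: 5.7.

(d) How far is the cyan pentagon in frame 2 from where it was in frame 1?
2.3

The cyan pentagon moved from (4.9, 4.7) to (2.6, 4.9), a distance of √(2.3² + 0.2²) ≈ 2.3.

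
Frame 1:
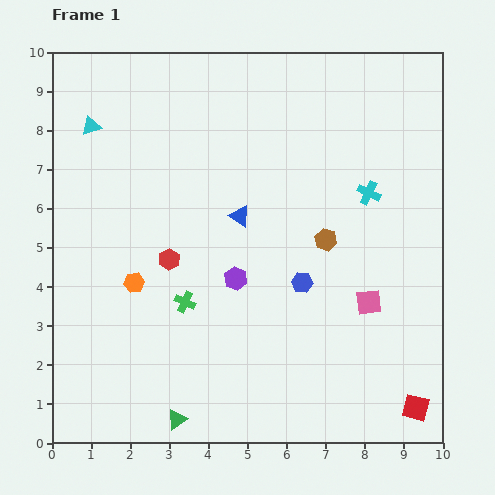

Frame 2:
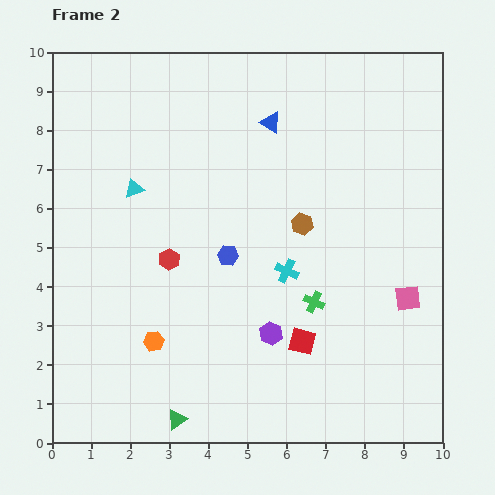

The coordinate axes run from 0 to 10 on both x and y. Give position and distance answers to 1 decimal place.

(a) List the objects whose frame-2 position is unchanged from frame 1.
the red hexagon, the green triangle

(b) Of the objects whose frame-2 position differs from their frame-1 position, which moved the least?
the brown hexagon

(moved 0.7)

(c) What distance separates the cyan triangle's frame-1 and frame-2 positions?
1.9

The cyan triangle moved from (1.0, 8.1) to (2.1, 6.5), a distance of √(1.1² + 1.6²) ≈ 1.9.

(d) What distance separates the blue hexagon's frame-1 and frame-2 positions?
2.0

The blue hexagon moved from (6.4, 4.1) to (4.5, 4.8), a distance of √(1.9² + 0.7²) ≈ 2.0.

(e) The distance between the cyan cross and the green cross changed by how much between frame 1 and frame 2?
-4.4

Distance in frame 1: 5.5. Distance in frame 2: 1.1.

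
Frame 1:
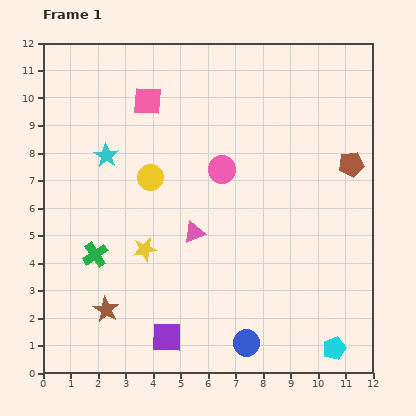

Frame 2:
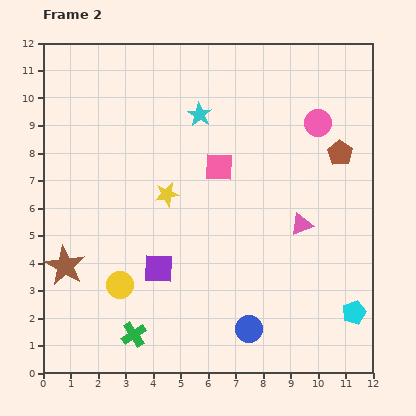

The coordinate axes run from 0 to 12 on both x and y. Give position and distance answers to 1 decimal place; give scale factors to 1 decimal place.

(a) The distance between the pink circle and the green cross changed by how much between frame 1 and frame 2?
+4.7

Distance in frame 1: 5.5. Distance in frame 2: 10.2.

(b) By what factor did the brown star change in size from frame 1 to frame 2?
1.6×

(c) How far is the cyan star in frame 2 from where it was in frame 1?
3.7

The cyan star moved from (2.3, 7.9) to (5.7, 9.4), a distance of √(3.4² + 1.5²) ≈ 3.7.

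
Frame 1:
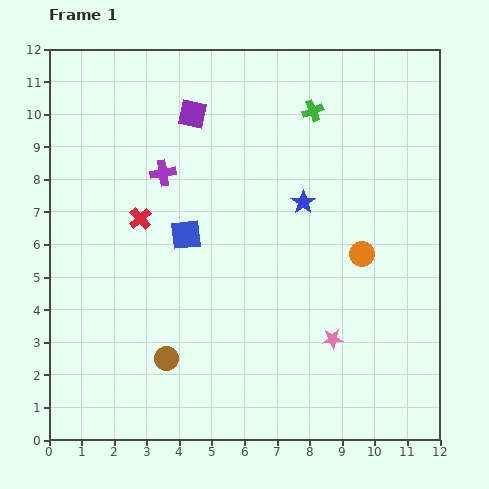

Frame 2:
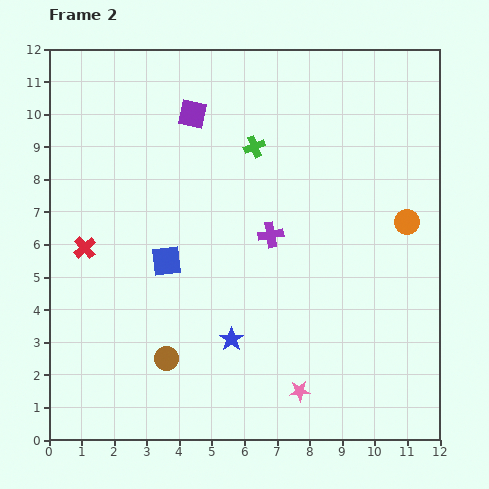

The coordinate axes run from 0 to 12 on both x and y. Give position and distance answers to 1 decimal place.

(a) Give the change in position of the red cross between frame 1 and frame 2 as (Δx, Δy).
(-1.7, -0.9)

The red cross was at (2.8, 6.8) in frame 1 and (1.1, 5.9) in frame 2.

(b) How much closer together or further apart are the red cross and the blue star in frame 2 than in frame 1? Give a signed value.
+0.3

Distance in frame 1: 5.0. Distance in frame 2: 5.3.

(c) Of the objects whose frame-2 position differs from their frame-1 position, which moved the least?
the blue square

(moved 1.0)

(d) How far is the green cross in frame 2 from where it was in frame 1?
2.1

The green cross moved from (8.1, 10.1) to (6.3, 9.0), a distance of √(1.8² + 1.1²) ≈ 2.1.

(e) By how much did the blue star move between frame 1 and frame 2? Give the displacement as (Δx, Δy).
(-2.2, -4.2)

The blue star was at (7.8, 7.3) in frame 1 and (5.6, 3.1) in frame 2.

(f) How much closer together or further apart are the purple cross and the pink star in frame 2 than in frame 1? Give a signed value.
-2.4

Distance in frame 1: 7.3. Distance in frame 2: 4.9.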